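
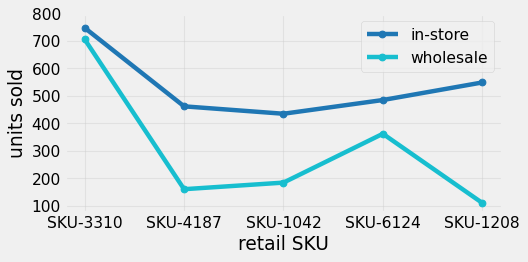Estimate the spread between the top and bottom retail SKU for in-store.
≈ 300

Max SKU-3310 ≈ 700, min SKU-1042 ≈ 400; range ≈ 300.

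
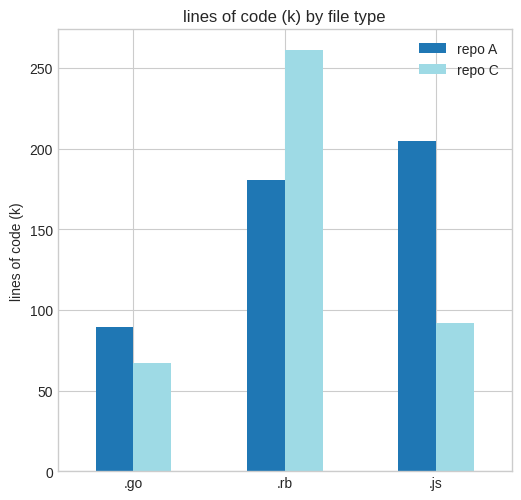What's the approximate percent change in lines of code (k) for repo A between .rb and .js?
≈ +14.3%

.rb ≈ 175, .js ≈ 200; (200 − 175) / 175 ≈ +14.3%.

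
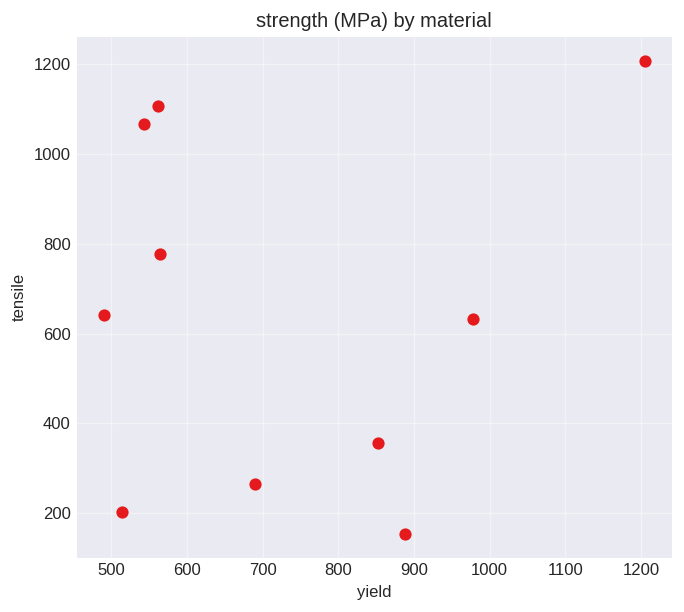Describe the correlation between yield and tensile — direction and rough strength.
no clear correlation

Points are roughly uncorrelated; weak (|r| ≈ 0.1).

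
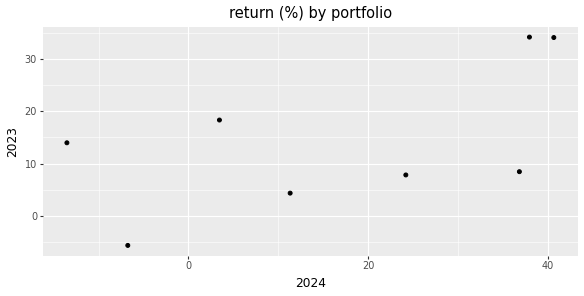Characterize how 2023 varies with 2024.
positive, moderate

Points are positively correlated; moderate (|r| ≈ 0.6).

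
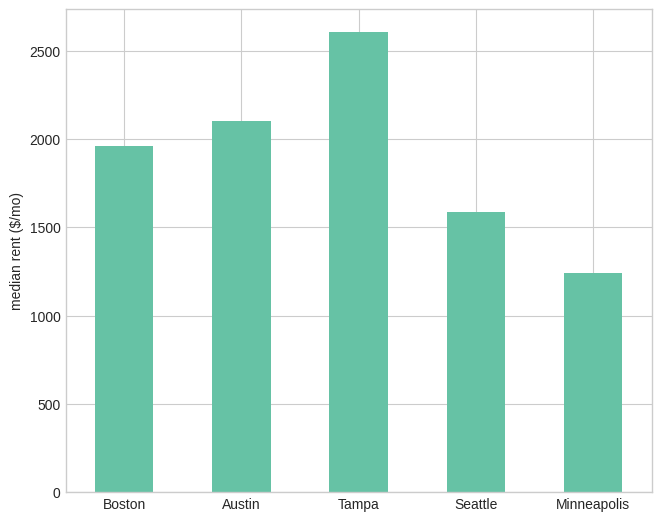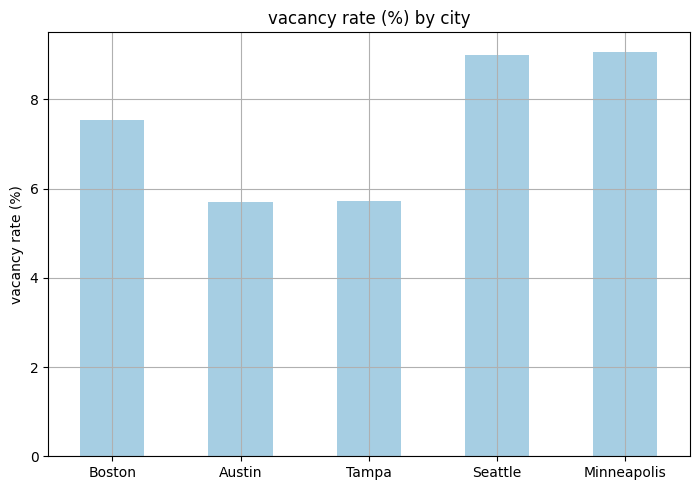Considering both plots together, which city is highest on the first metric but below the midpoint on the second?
Chart 2 median vacancy rate (%) ≈ 8; below-median cities: Austin, Tampa. Among those, Tampa has the highest median rent ($/mo) (≈ 2500).

Tampa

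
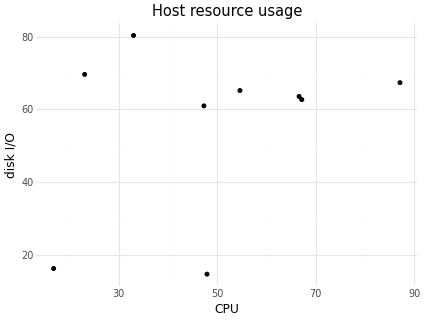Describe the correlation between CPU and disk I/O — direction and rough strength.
positive, weak

Points are positively correlated; weak (|r| ≈ 0.3).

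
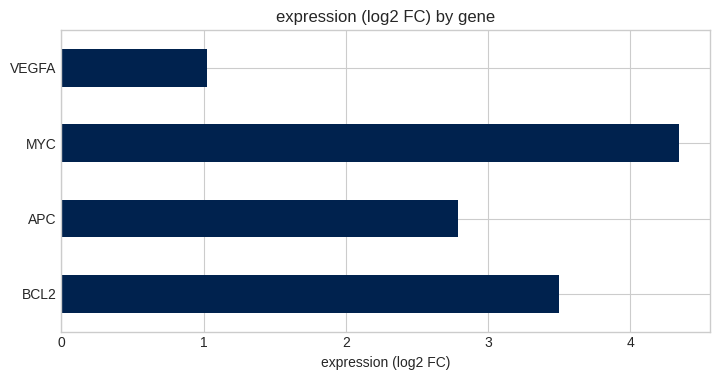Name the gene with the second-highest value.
Top 3: MYC ≈ 4.5, BCL2 ≈ 3.5, APC ≈ 3.0.

BCL2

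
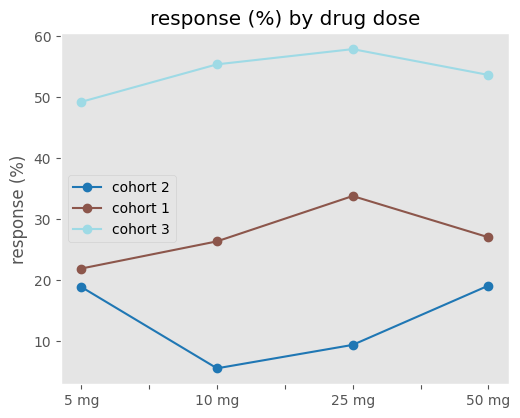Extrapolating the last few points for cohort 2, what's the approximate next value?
≈ 27.5

Last three: 5, 10, 20 → slope ≈ 7.5/step → next ≈ 27.5.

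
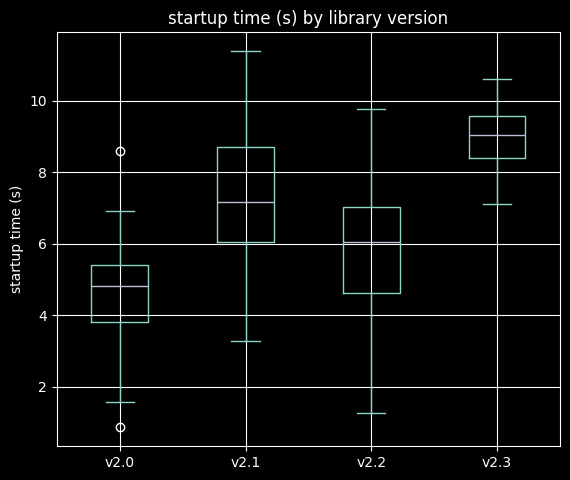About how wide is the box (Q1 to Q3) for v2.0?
≈ 1.5

Q3 ≈ 5.5, Q1 ≈ 4.0; IQR ≈ 1.5.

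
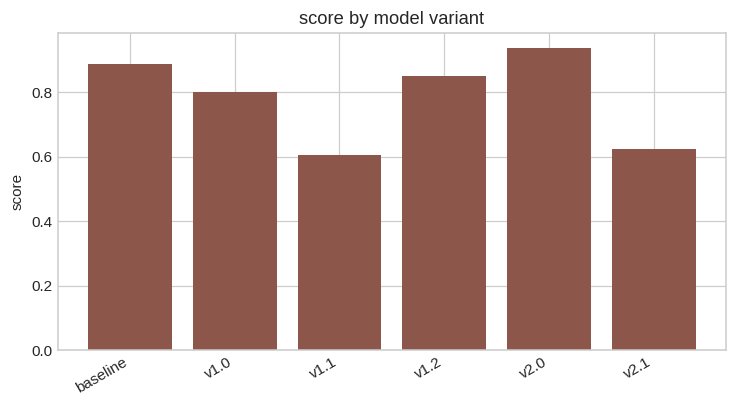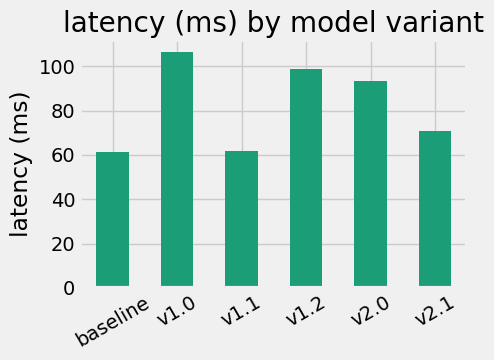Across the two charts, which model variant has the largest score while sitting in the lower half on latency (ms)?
Chart 2 median latency (ms) ≈ 80; below-median model variants: baseline, v1.1, v2.1. Among those, baseline has the highest score (≈ 0.9).

baseline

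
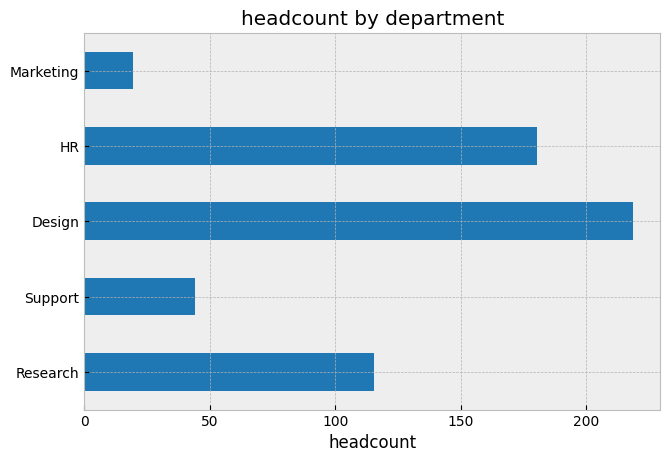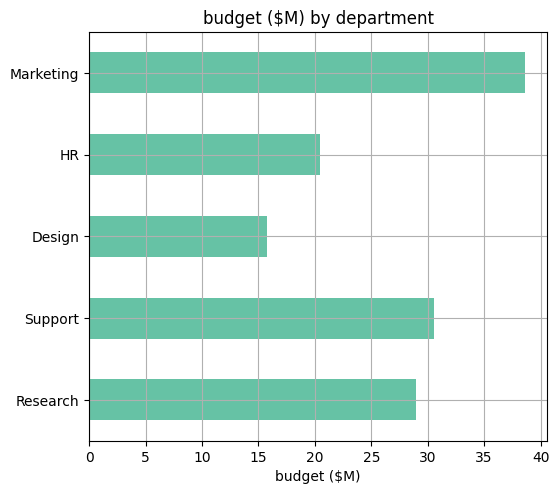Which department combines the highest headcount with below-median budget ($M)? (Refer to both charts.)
Design

Chart 2 median budget ($M) ≈ 30; below-median departments: Design, HR. Among those, Design has the highest headcount (≈ 225).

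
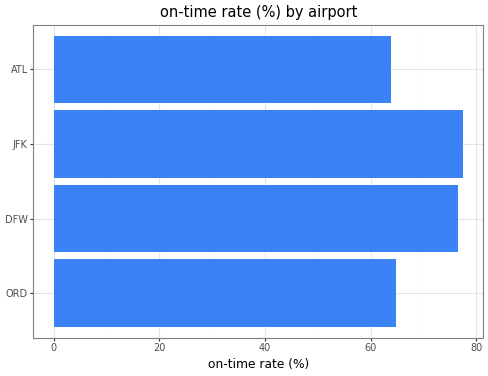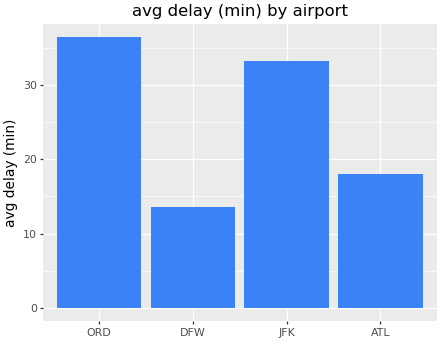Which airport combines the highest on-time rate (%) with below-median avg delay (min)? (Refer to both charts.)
Chart 2 median avg delay (min) ≈ 25; below-median airports: DFW, ATL. Among those, DFW has the highest on-time rate (%) (≈ 80).

DFW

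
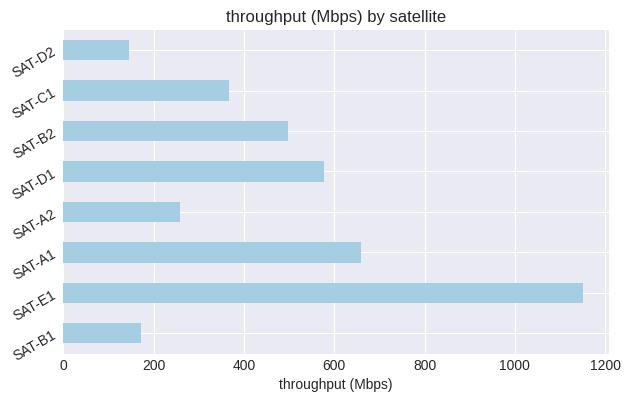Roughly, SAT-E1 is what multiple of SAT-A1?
SAT-E1 ≈ 1200, SAT-A1 ≈ 700; 1200/700 ≈ 1.71.

≈ 1.71×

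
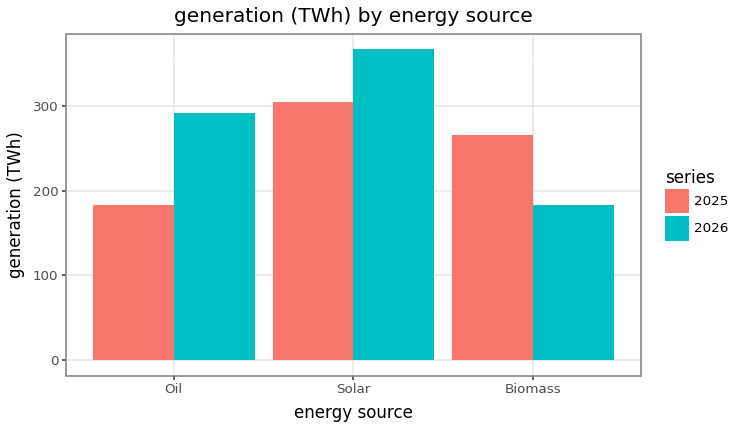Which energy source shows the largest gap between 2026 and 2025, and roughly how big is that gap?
Oil: 2026 ≈ 300, 2025 ≈ 200 → gap ≈ 100. Next-largest (Biomass) is only ≈ 50.

Oil, ≈ 100 TWh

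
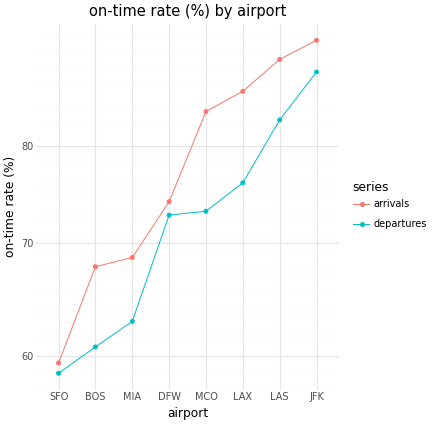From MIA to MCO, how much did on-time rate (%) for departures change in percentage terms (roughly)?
MIA ≈ 65, MCO ≈ 75; (75 − 65) / 65 ≈ +15.4%.

≈ +15.4%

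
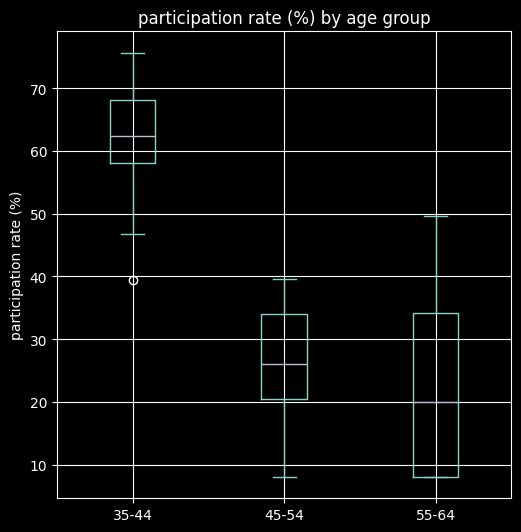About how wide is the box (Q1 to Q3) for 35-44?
≈ 10

Q3 ≈ 70, Q1 ≈ 60; IQR ≈ 10.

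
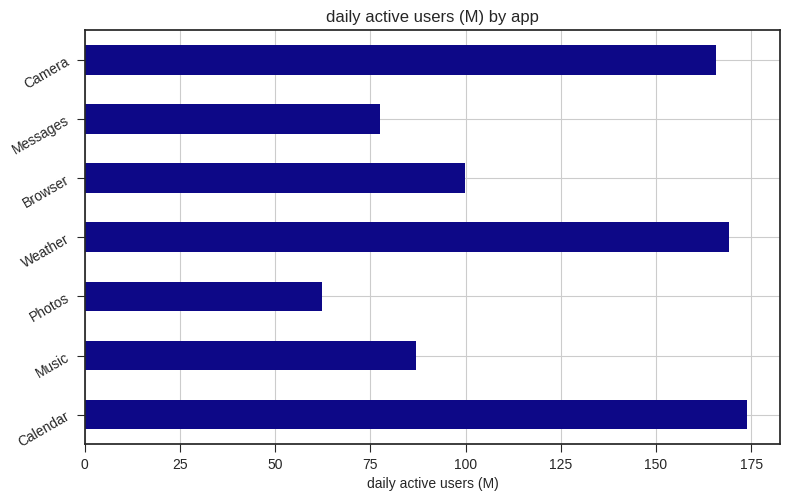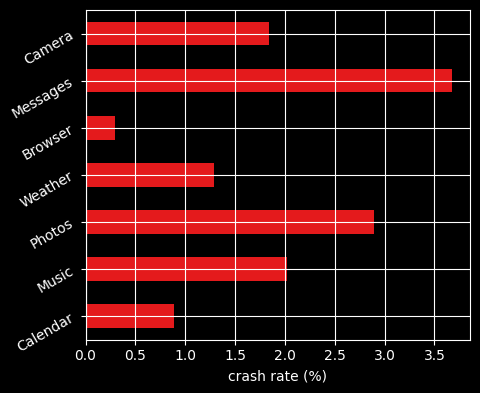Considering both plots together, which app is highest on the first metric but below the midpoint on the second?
Chart 2 median crash rate (%) ≈ 2; below-median apps: Calendar, Weather, Browser. Among those, Calendar has the highest daily active users (M) (≈ 180).

Calendar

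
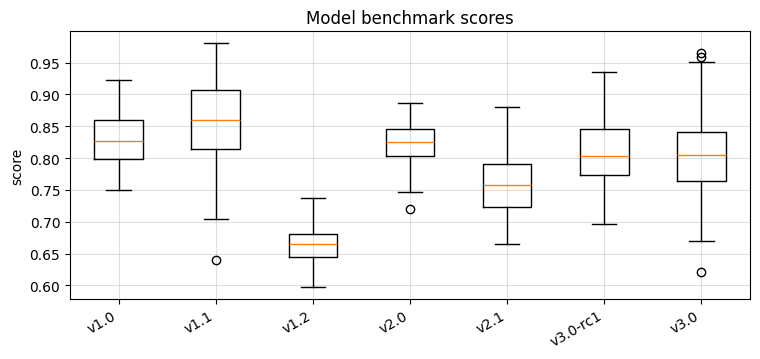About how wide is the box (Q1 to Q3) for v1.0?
≈ 0.06

Q3 ≈ 0.86, Q1 ≈ 0.80; IQR ≈ 0.06.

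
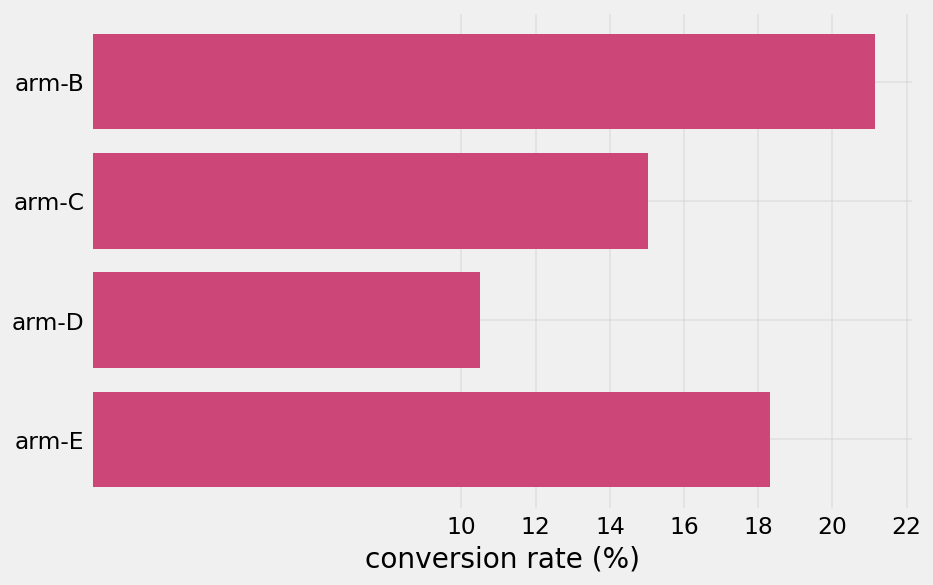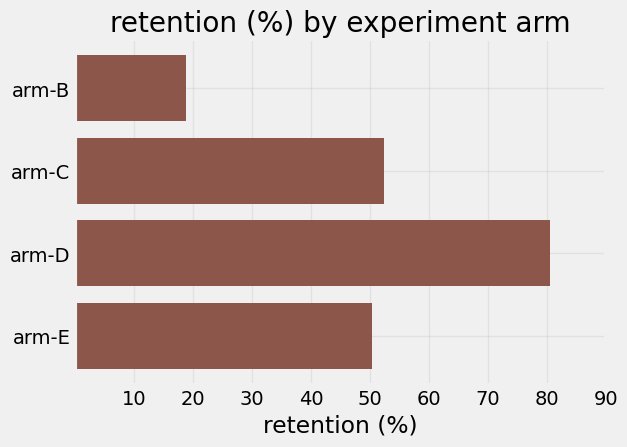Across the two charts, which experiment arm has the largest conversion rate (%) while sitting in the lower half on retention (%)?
arm-B

Chart 2 median retention (%) ≈ 50; below-median experiment arms: arm-B, arm-E. Among those, arm-B has the highest conversion rate (%) (≈ 22).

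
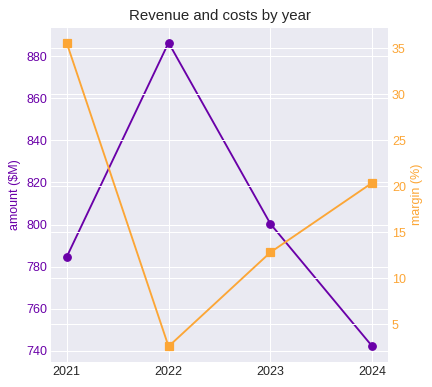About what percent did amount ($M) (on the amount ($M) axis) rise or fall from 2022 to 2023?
2022 ≈ 880, 2023 ≈ 800; (800 − 880) / 880 ≈ -9.1%.

≈ -9.1%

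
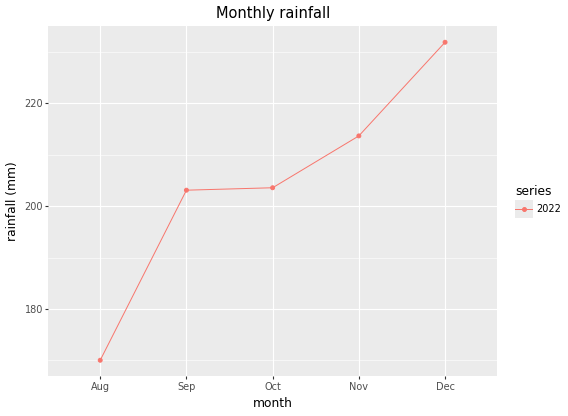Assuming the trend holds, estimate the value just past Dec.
Last three: 200, 210, 230 → slope ≈ 15/step → next ≈ 245.

≈ 245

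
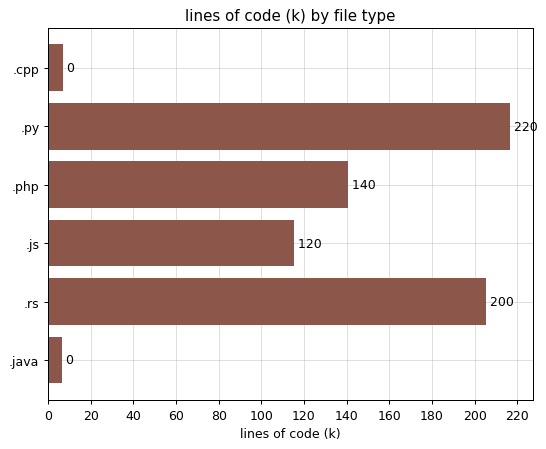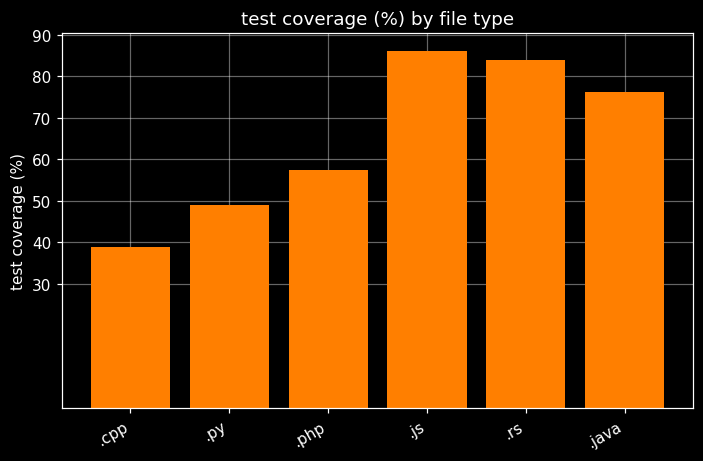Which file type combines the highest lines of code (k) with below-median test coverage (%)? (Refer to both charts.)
.py

Chart 2 median test coverage (%) ≈ 70; below-median file types: .cpp, .py, .php. Among those, .py has the highest lines of code (k) (≈ 220).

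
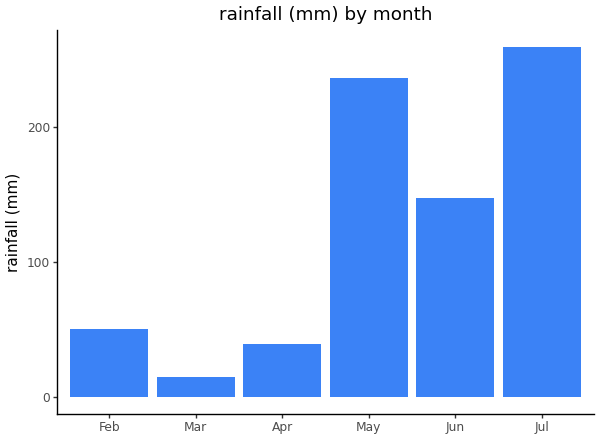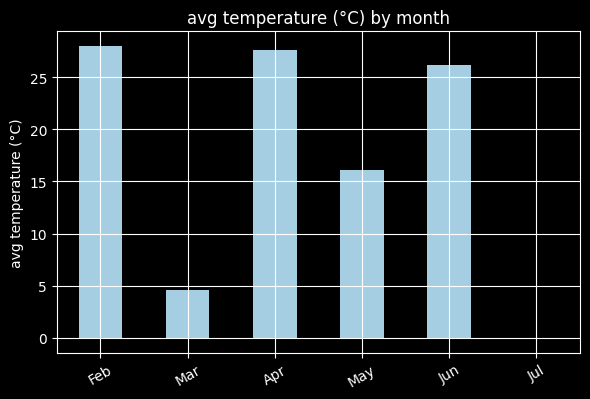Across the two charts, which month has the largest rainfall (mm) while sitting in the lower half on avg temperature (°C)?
Jul

Chart 2 median avg temperature (°C) ≈ 20; below-median months: Mar, May, Jul. Among those, Jul has the highest rainfall (mm) (≈ 250).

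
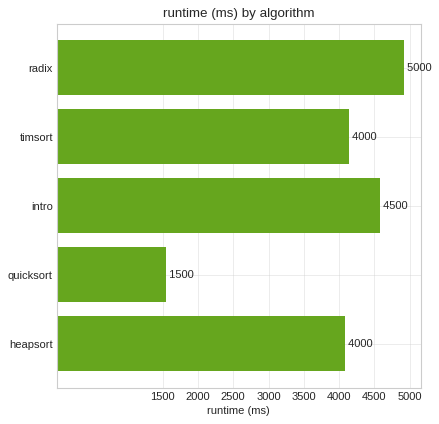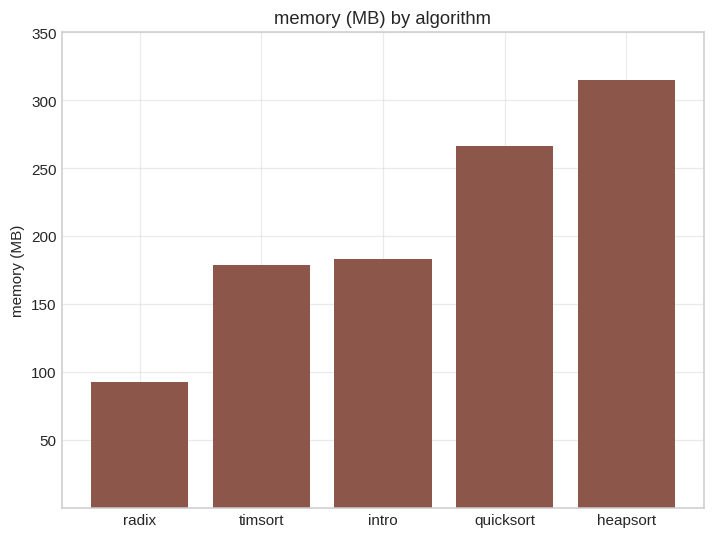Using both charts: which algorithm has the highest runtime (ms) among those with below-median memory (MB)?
radix

Chart 2 median memory (MB) ≈ 200; below-median algorithms: radix, timsort. Among those, radix has the highest runtime (ms) (≈ 5000).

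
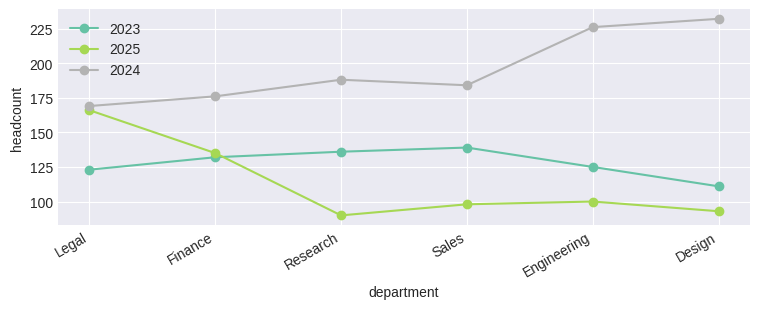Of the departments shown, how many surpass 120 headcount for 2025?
Above 120: Legal, Finance.

2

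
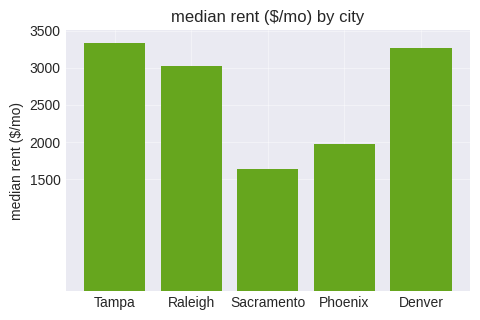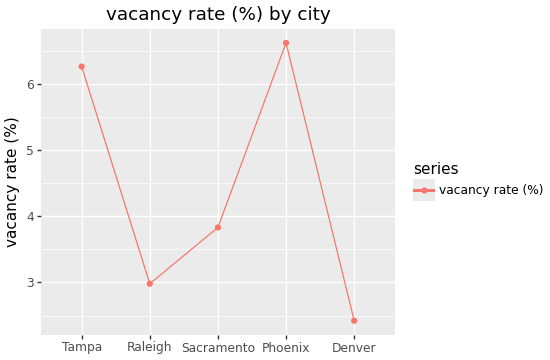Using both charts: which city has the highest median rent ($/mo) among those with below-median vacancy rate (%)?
Denver

Chart 2 median vacancy rate (%) ≈ 4; below-median cities: Raleigh, Denver. Among those, Denver has the highest median rent ($/mo) (≈ 3500).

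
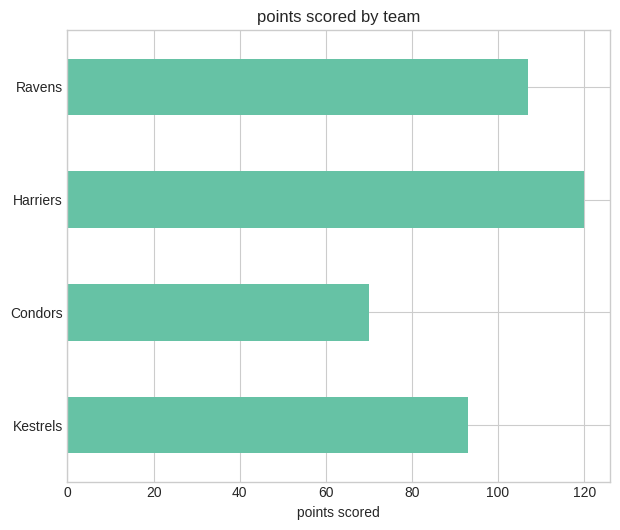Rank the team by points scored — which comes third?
Kestrels

Top 4: Harriers ≈ 120, Ravens ≈ 110, Kestrels ≈ 90, Condors ≈ 70.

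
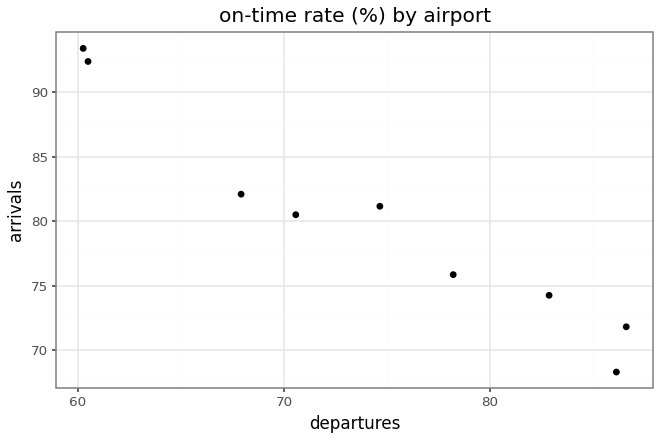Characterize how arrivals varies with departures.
Points are negatively correlated; strong (|r| ≈ 1.0).

negative, strong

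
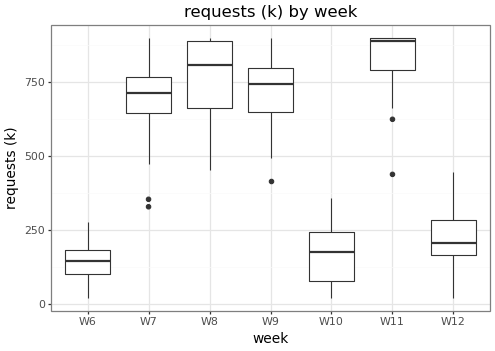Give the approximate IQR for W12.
≈ 100

Q3 ≈ 300, Q1 ≈ 200; IQR ≈ 100.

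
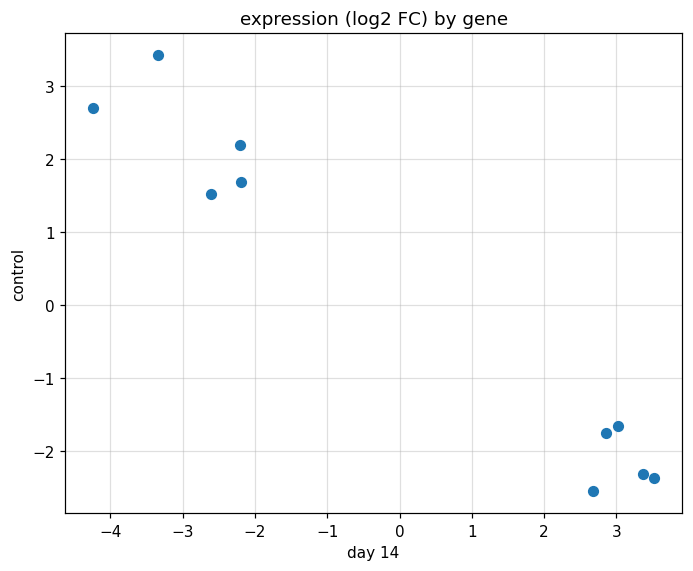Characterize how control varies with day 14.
negative, strong

Points are negatively correlated; strong (|r| ≈ 1.0).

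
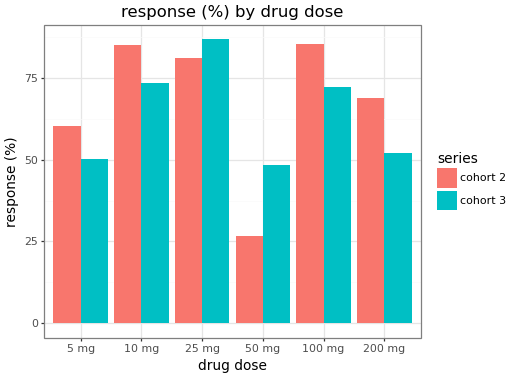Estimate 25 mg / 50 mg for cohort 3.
≈ 1.8×

25 mg ≈ 90, 50 mg ≈ 50; 90/50 ≈ 1.8.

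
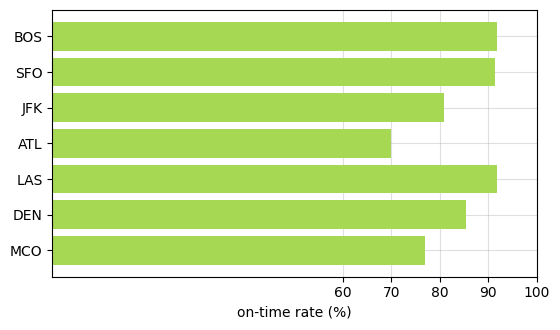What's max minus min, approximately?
Max LAS ≈ 90, min ATL ≈ 70; range ≈ 20.

≈ 20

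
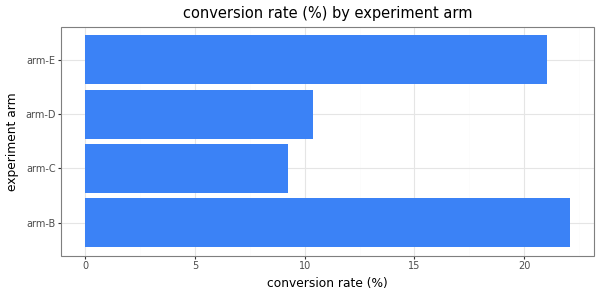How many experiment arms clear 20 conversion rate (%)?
Above 20: arm-B, arm-E.

2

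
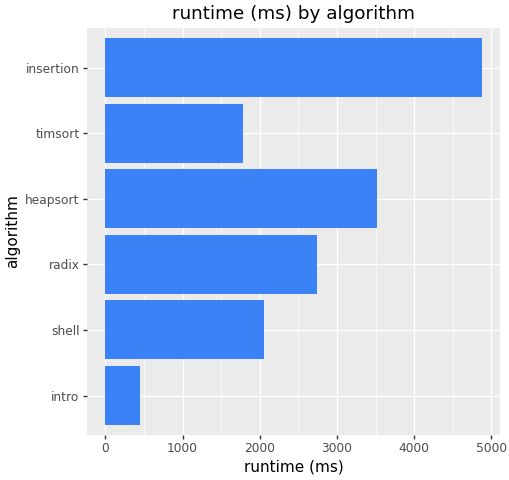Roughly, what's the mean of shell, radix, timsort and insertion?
≈ 2875

(2000 + 2500 + 2000 + 5000) / 4 ≈ 2875.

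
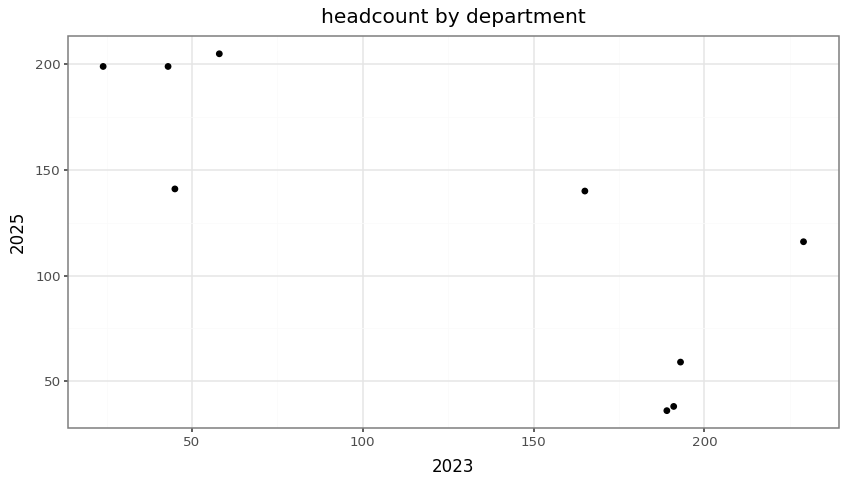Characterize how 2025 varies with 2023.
negative, strong

Points are negatively correlated; strong (|r| ≈ 0.8).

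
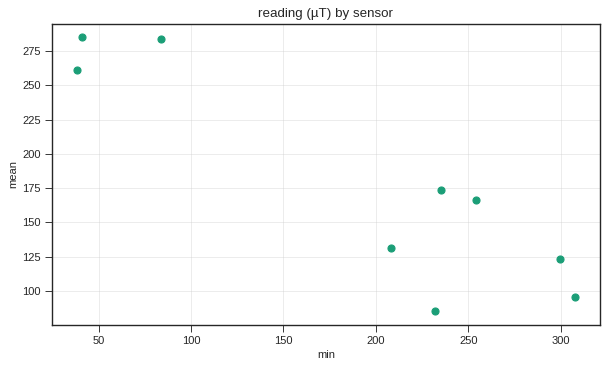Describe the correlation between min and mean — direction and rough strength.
negative, strong

Points are negatively correlated; strong (|r| ≈ 0.9).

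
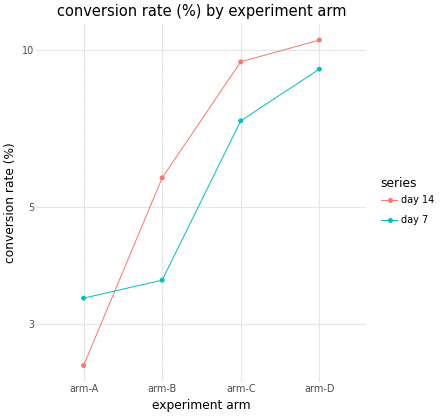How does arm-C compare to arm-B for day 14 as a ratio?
≈ 1.5×

arm-C ≈ 9, arm-B ≈ 6; 9/6 ≈ 1.5.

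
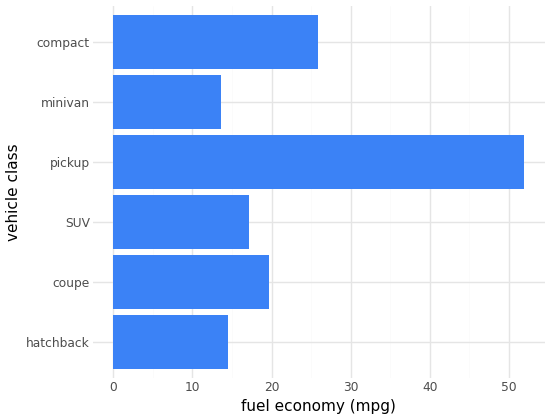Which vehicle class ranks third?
Top 4: pickup ≈ 50, compact ≈ 25, coupe ≈ 20, SUV ≈ 15.

coupe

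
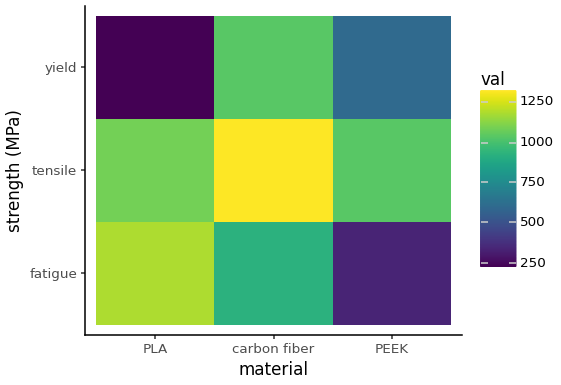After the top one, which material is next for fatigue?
carbon fiber

Top 3 for fatigue: PLA ≈ 1200, carbon fiber ≈ 900, PEEK ≈ 300.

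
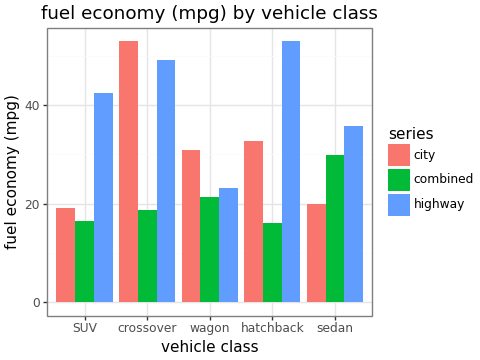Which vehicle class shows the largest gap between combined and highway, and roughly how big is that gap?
hatchback: combined ≈ 15, highway ≈ 55 → gap ≈ 40. Next-largest (crossover) is only ≈ 30.

hatchback, ≈ 40 mpg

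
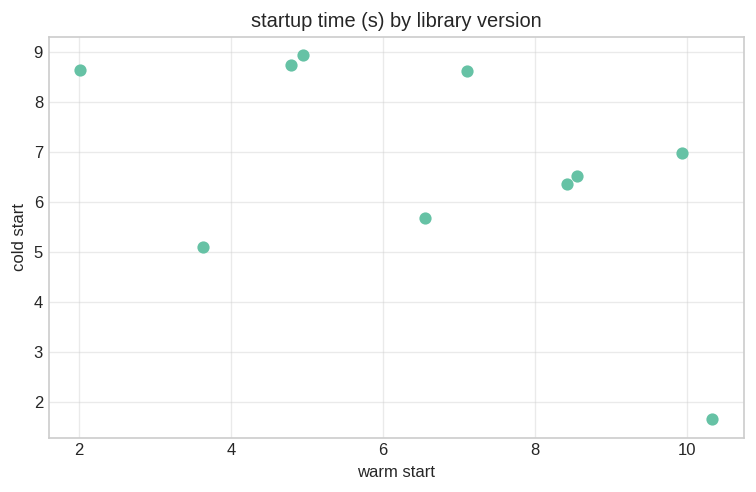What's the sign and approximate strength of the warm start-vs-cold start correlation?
Points are negatively correlated; moderate (|r| ≈ 0.5).

negative, moderate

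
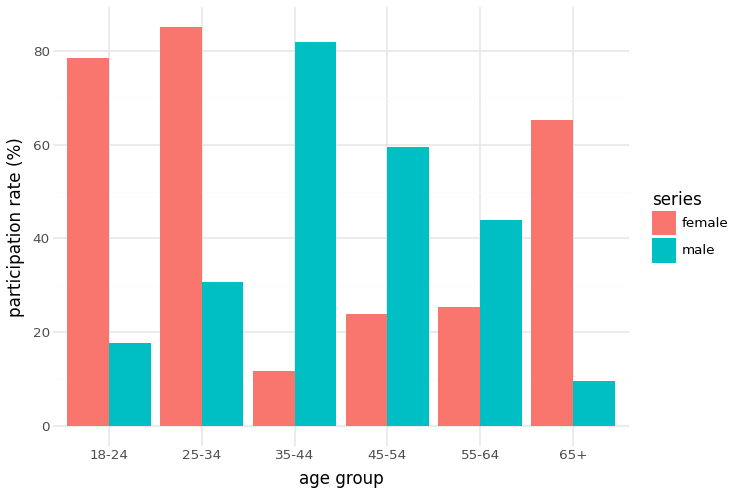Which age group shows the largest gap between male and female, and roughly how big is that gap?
35-44, ≈ 70 %

35-44: male ≈ 80, female ≈ 10 → gap ≈ 70. Next-largest (18-24) is only ≈ 60.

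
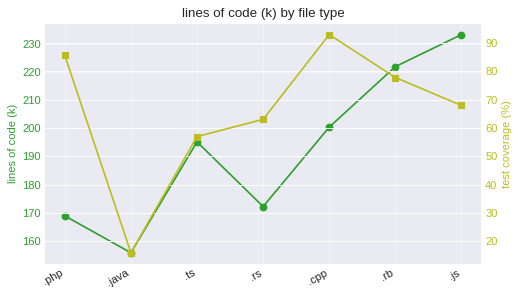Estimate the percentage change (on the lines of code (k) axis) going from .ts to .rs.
≈ -15%

.ts ≈ 200, .rs ≈ 170; (170 − 200) / 200 ≈ -15%.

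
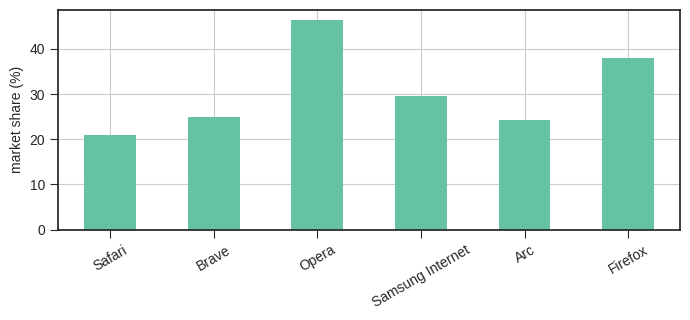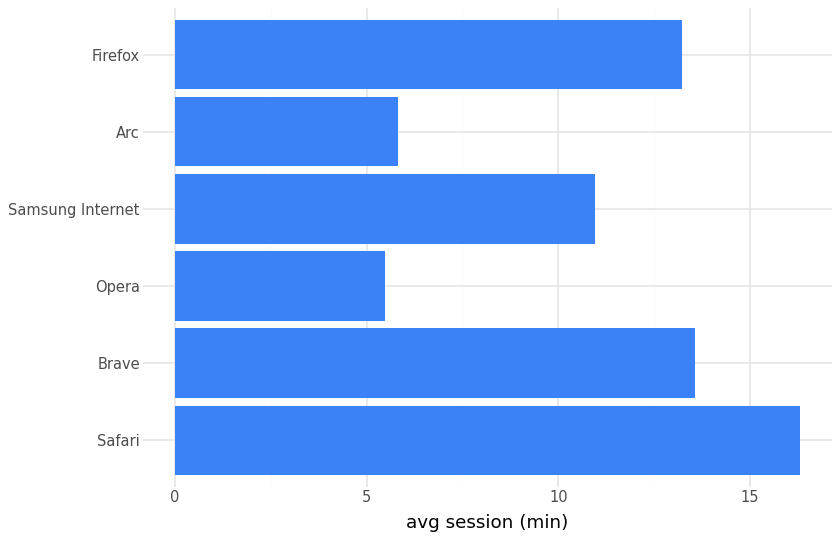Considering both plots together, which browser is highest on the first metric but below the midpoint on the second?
Chart 2 median avg session (min) ≈ 12; below-median browsers: Opera, Samsung Internet, Arc. Among those, Opera has the highest market share (%) (≈ 45).

Opera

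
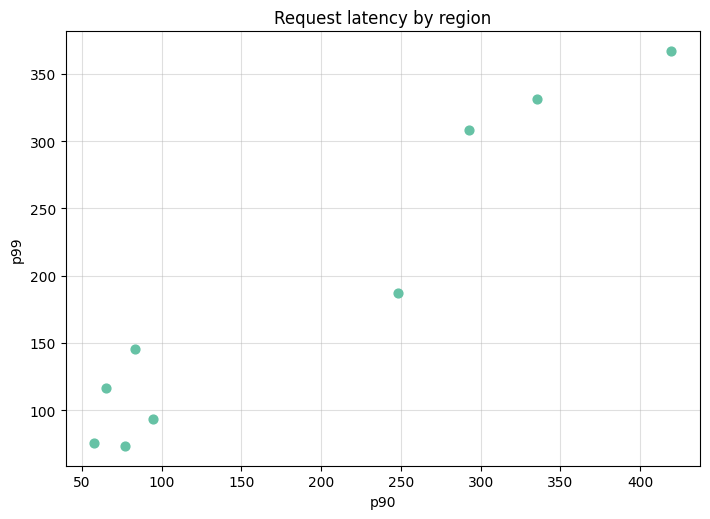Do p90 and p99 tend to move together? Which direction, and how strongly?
positive, strong

Points are positively correlated; strong (|r| ≈ 1.0).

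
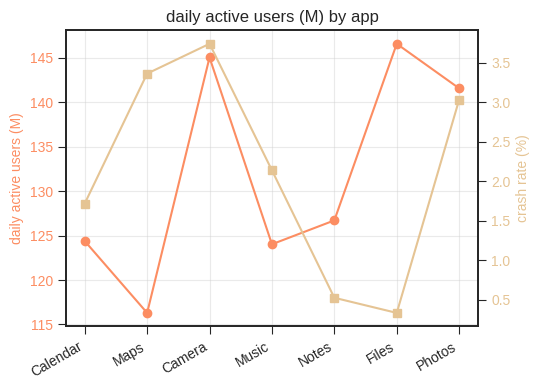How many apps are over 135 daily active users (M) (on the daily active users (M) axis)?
3

Above 135: Camera, Files, Photos.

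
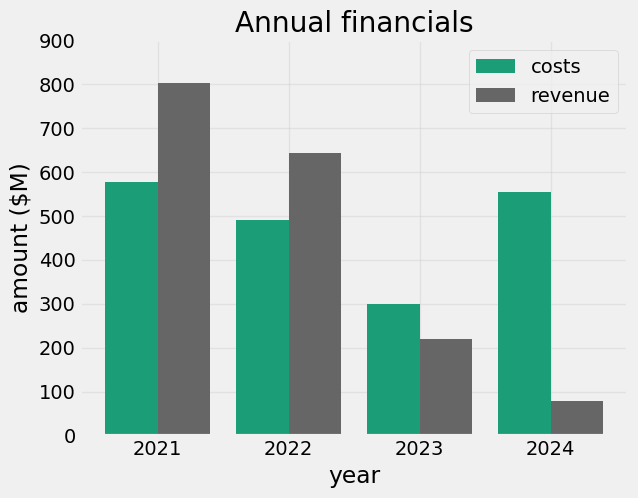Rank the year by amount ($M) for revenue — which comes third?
2023

Top 4 for revenue: 2021 ≈ 800, 2022 ≈ 600, 2023 ≈ 200, 2024 ≈ 100.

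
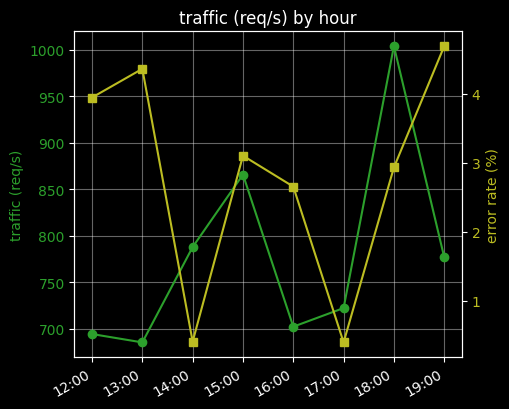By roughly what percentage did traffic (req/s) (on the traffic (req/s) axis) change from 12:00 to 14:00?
12:00 ≈ 700, 14:00 ≈ 800; (800 − 700) / 700 ≈ +14.3%.

≈ +14.3%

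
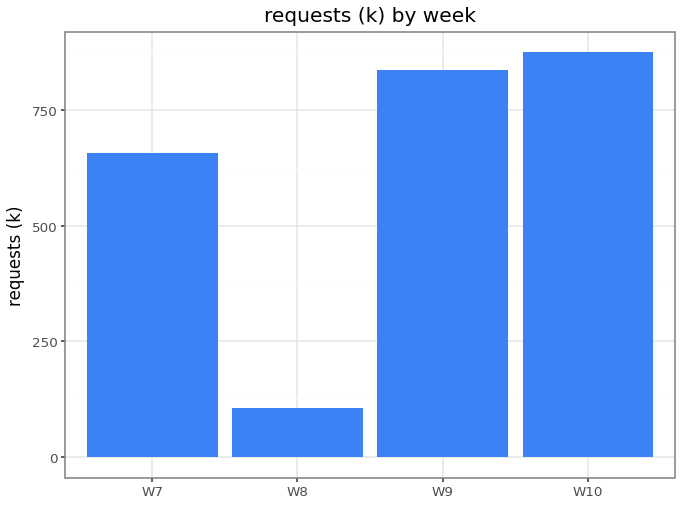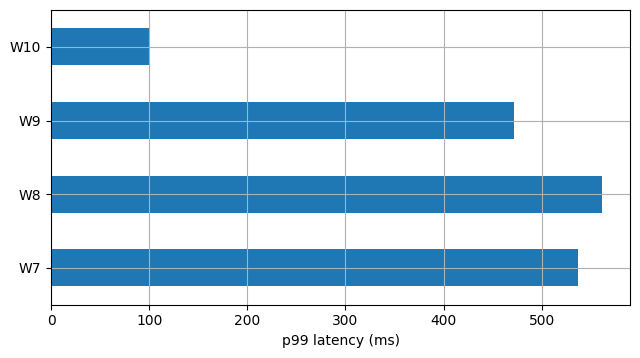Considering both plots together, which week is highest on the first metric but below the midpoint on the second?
Chart 2 median p99 latency (ms) ≈ 500; below-median weeks: W9, W10. Among those, W10 has the highest requests (k) (≈ 900).

W10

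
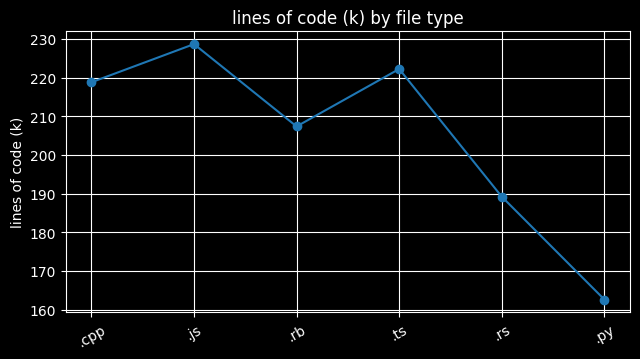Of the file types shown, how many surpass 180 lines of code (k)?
5

Above 180: .cpp, .js, .rb, .ts, .rs.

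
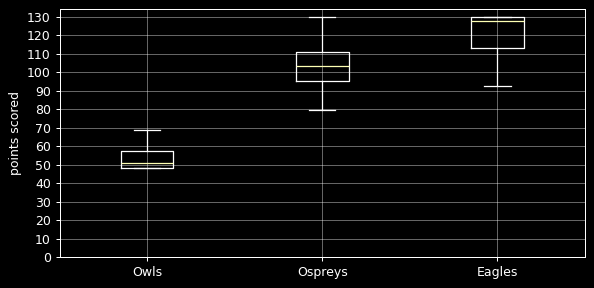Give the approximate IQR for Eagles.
Q3 ≈ 130, Q1 ≈ 110; IQR ≈ 20.

≈ 20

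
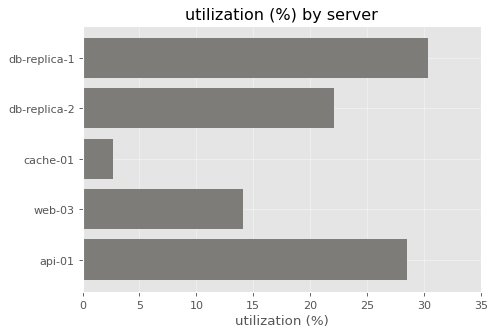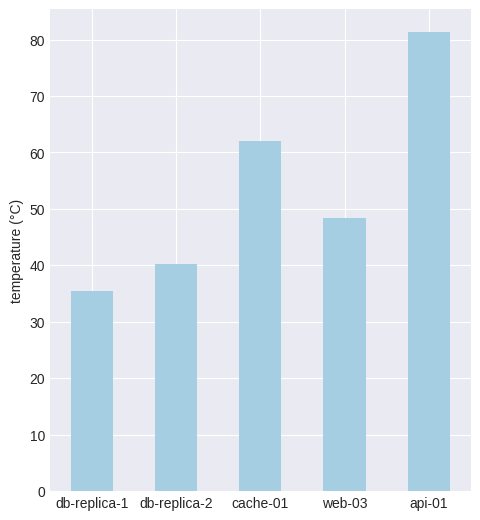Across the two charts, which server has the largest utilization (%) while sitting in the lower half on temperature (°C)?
Chart 2 median temperature (°C) ≈ 50; below-median servers: db-replica-1, db-replica-2. Among those, db-replica-1 has the highest utilization (%) (≈ 30).

db-replica-1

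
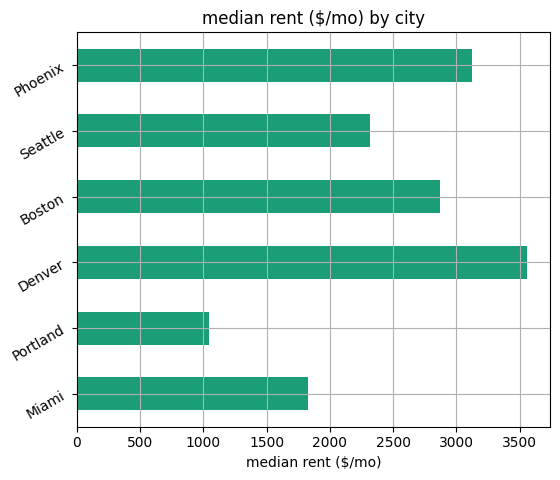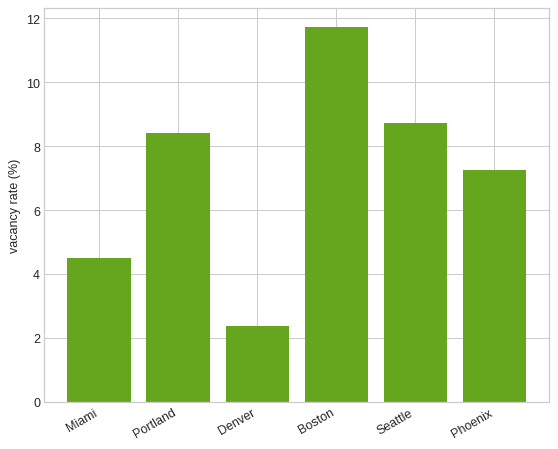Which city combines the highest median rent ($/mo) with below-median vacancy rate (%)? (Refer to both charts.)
Denver

Chart 2 median vacancy rate (%) ≈ 8; below-median cities: Miami, Denver, Phoenix. Among those, Denver has the highest median rent ($/mo) (≈ 3500).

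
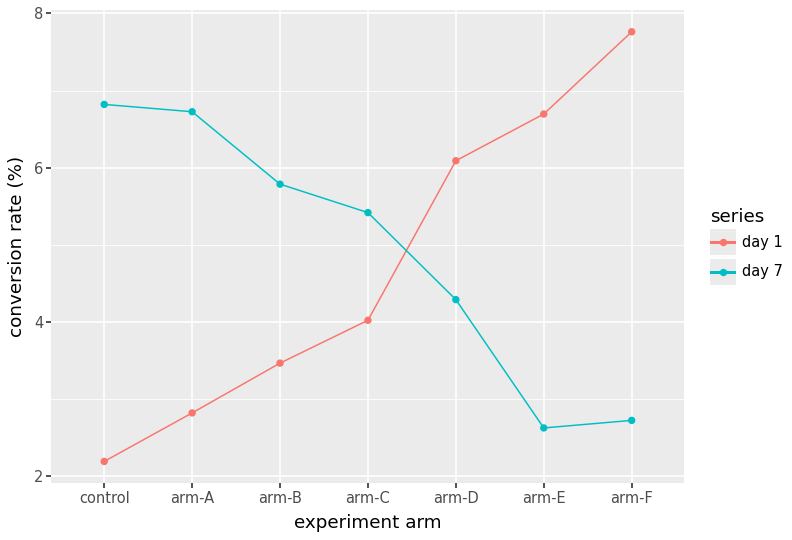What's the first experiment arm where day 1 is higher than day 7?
arm-D

arm-C: day 1 ≈ 4.0 vs day 7 ≈ 5.5 (not yet); arm-D: day 1 ≈ 6.0 vs day 7 ≈ 4.5 (first crossover).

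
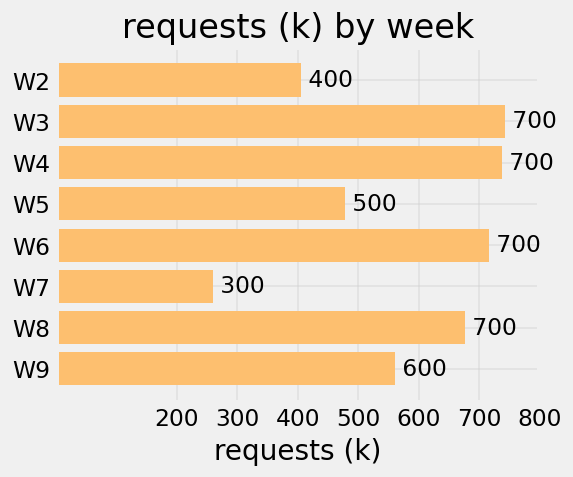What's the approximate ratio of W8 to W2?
≈ 1.75×

W8 ≈ 700, W2 ≈ 400; 700/400 ≈ 1.75.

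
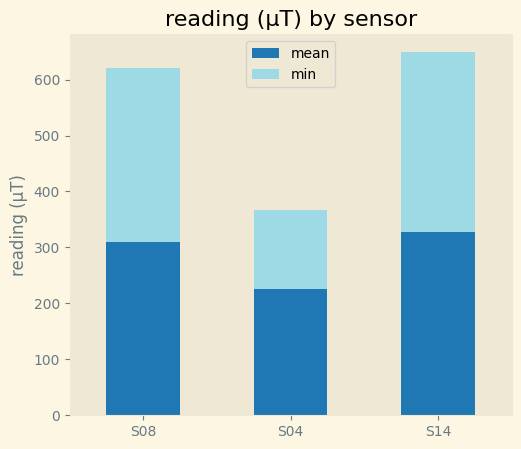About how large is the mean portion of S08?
mean top ≈ 300, bottom ≈ 0; segment ≈ 300.

≈ 300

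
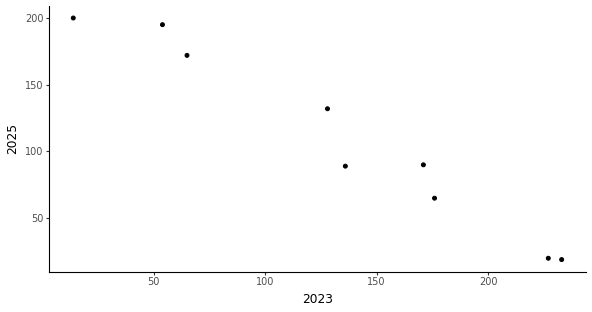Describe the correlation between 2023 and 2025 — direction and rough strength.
negative, strong

Points are negatively correlated; strong (|r| ≈ 1.0).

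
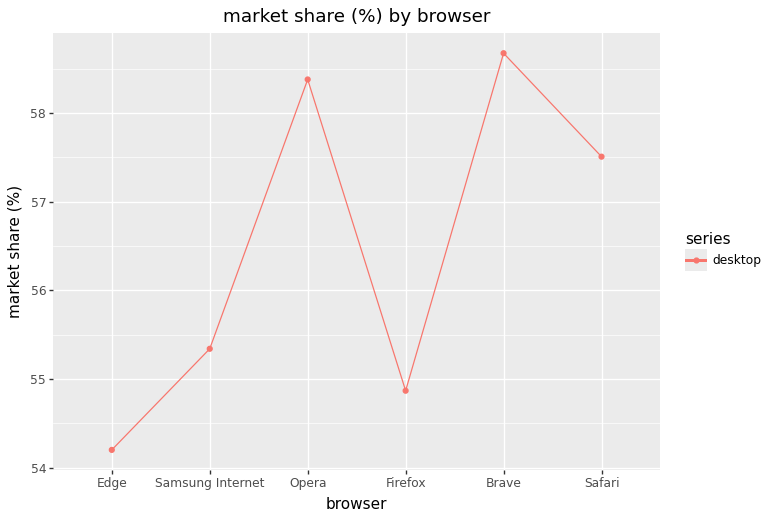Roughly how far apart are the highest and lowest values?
Max Brave ≈ 58.5, min Edge ≈ 54.0; range ≈ 4.5.

≈ 4.5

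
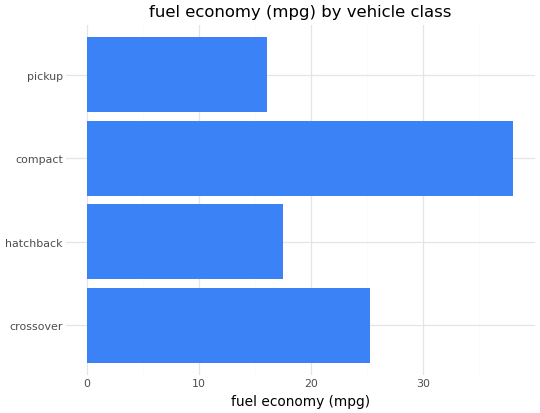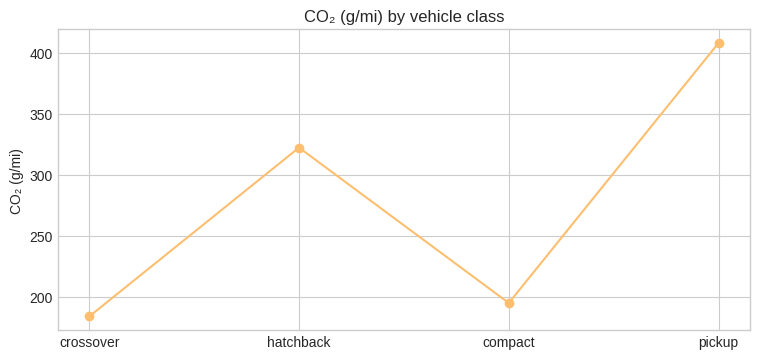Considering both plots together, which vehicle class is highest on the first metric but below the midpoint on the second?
compact

Chart 2 median CO₂ (g/mi) ≈ 250; below-median vehicle classes: crossover, compact. Among those, compact has the highest fuel economy (mpg) (≈ 40).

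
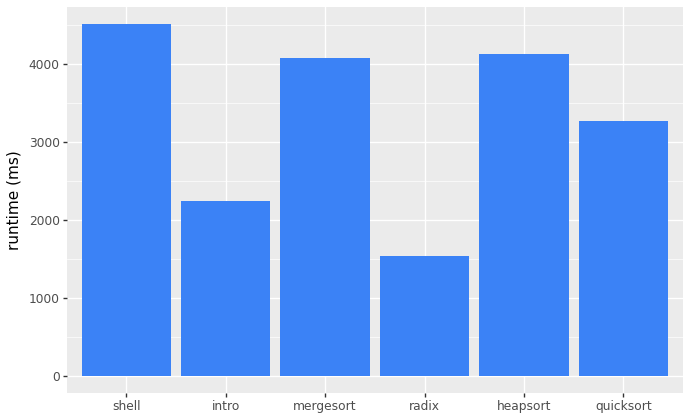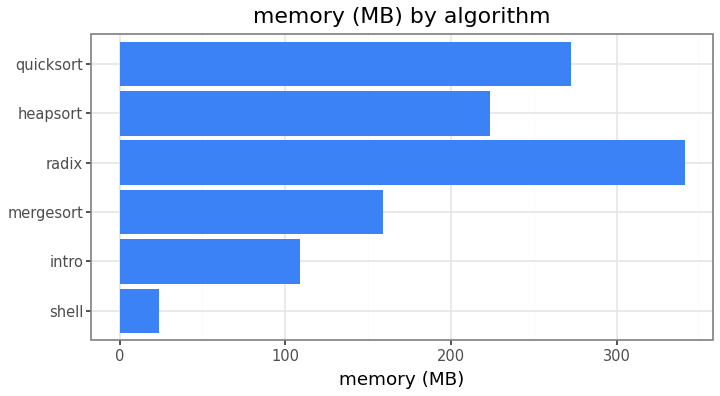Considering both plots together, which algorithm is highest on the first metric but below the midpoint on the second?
Chart 2 median memory (MB) ≈ 200; below-median algorithms: shell, intro, mergesort. Among those, shell has the highest runtime (ms) (≈ 4500).

shell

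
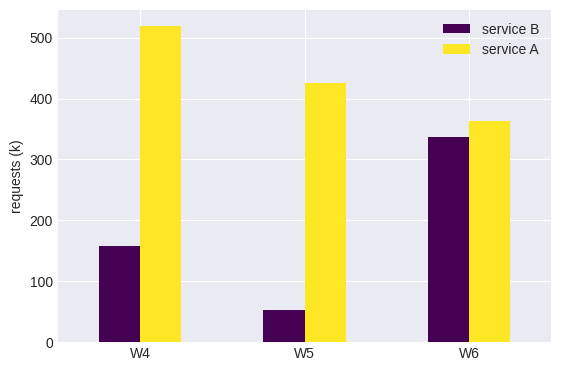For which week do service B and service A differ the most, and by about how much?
W5, ≈ 400 k

W5: service B ≈ 50, service A ≈ 450 → gap ≈ 400. Next-largest (W4) is only ≈ 350.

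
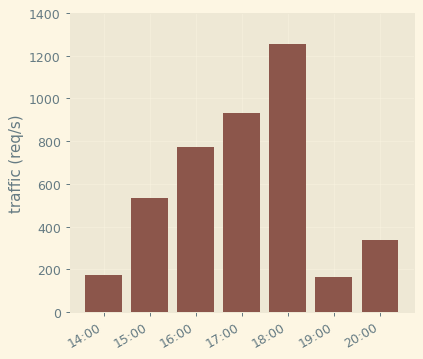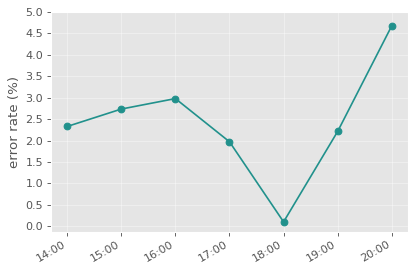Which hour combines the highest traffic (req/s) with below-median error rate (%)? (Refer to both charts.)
Chart 2 median error rate (%) ≈ 2.5; below-median hours: 17:00, 18:00, 19:00. Among those, 18:00 has the highest traffic (req/s) (≈ 1200).

18:00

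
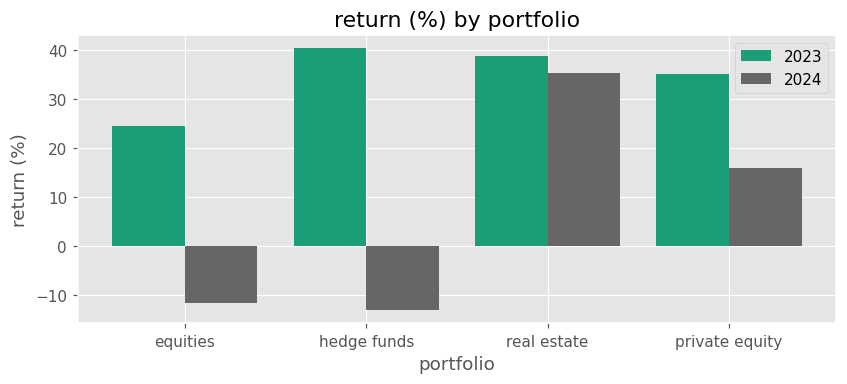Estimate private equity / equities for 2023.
private equity ≈ 35, equities ≈ 25; 35/25 ≈ 1.4.

≈ 1.4×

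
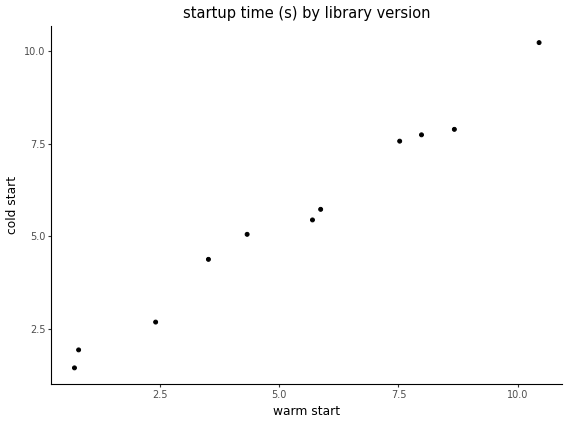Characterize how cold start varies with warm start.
Points are positively correlated; strong (|r| ≈ 1.0).

positive, strong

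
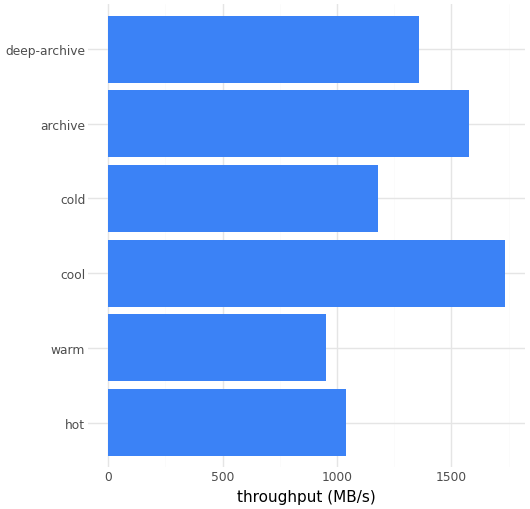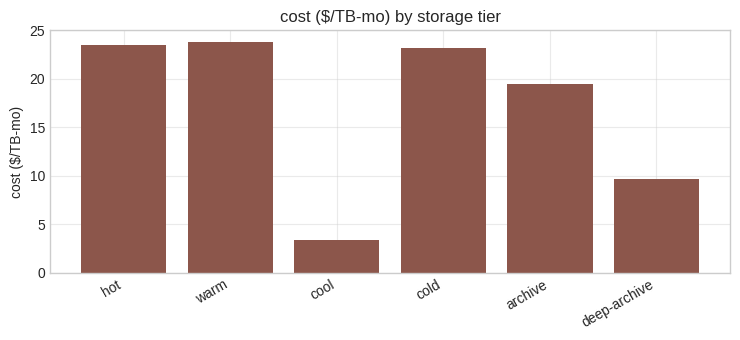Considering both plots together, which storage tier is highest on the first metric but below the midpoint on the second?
Chart 2 median cost ($/TB-mo) ≈ 20; below-median storage tiers: cool, archive, deep-archive. Among those, cool has the highest throughput (MB/s) (≈ 1800).

cool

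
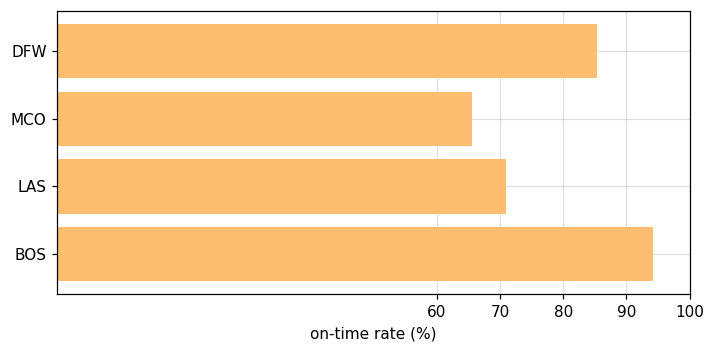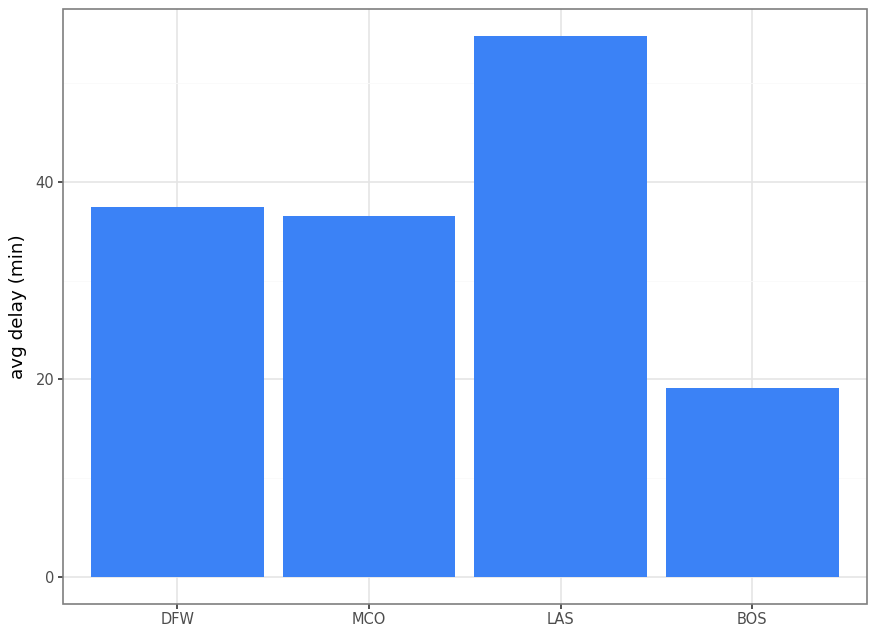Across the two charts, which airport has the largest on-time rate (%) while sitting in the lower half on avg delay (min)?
Chart 2 median avg delay (min) ≈ 40; below-median airports: MCO, BOS. Among those, BOS has the highest on-time rate (%) (≈ 90).

BOS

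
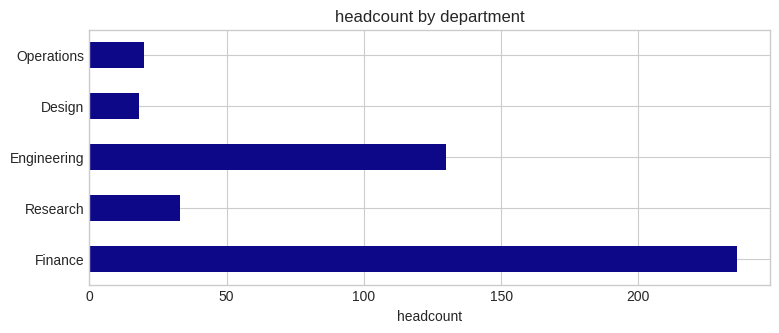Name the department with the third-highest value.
Top 4: Finance ≈ 240, Engineering ≈ 120, Research ≈ 40, Operations ≈ 20.

Research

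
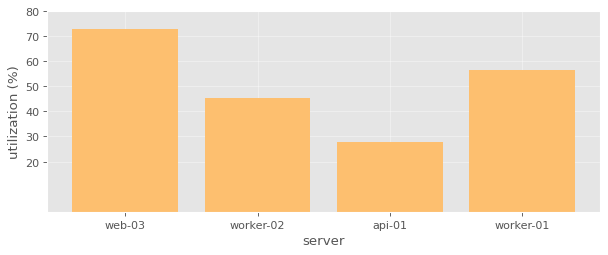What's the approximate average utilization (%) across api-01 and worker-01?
(30 + 60) / 2 ≈ 45.

≈ 45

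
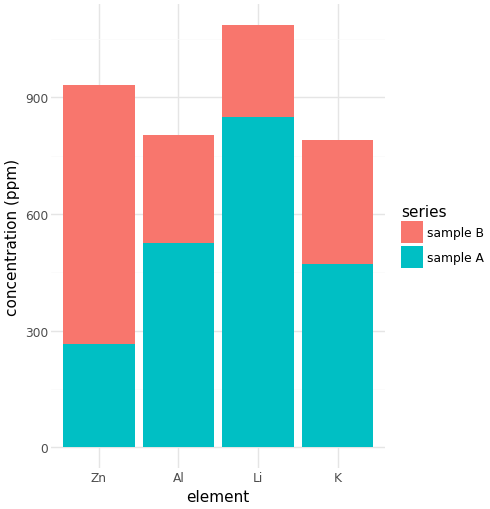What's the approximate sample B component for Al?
sample B top ≈ 800, bottom ≈ 500; segment ≈ 300.

≈ 300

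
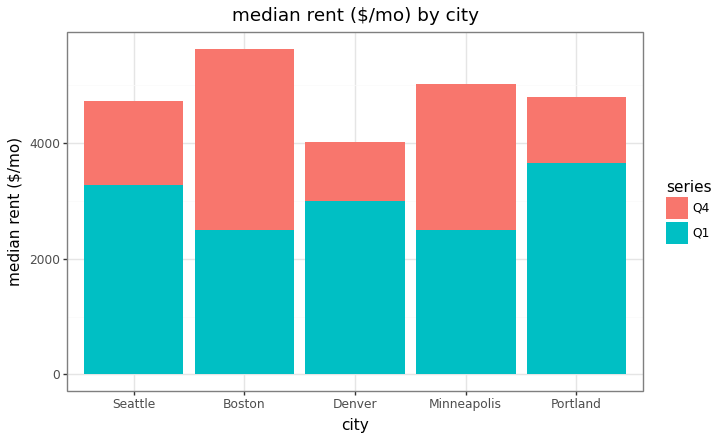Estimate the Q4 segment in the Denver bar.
≈ 1000

Q4 top ≈ 4000, bottom ≈ 3000; segment ≈ 1000.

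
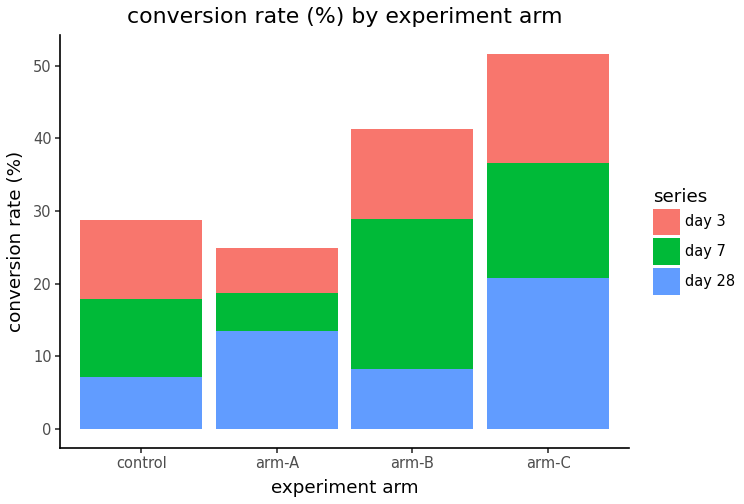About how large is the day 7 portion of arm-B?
≈ 20

day 7 top ≈ 30, bottom ≈ 10; segment ≈ 20.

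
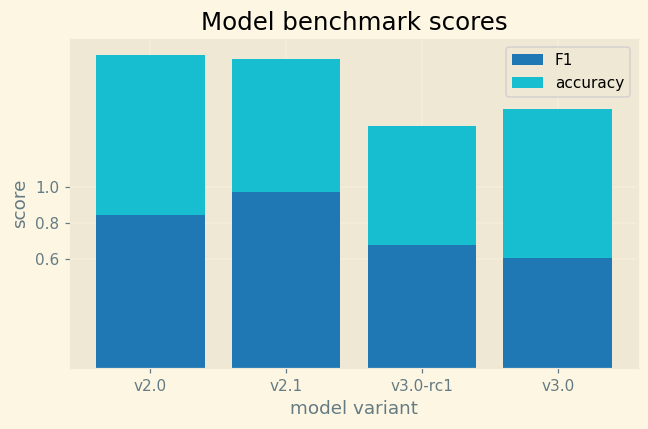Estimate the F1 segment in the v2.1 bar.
F1 top ≈ 1.0, bottom ≈ 0.0; segment ≈ 1.0.

≈ 1.0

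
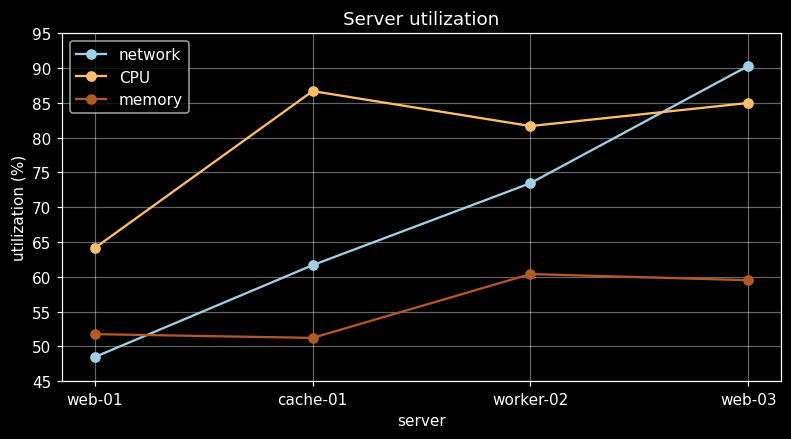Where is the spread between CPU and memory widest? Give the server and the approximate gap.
cache-01: CPU ≈ 85, memory ≈ 50 → gap ≈ 35. Next-largest (web-03) is only ≈ 25.

cache-01, ≈ 35 %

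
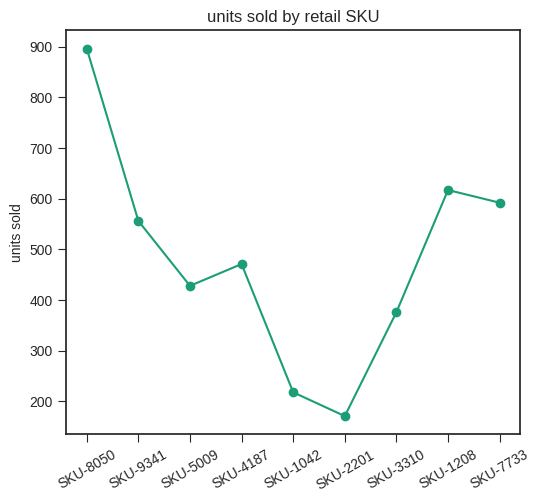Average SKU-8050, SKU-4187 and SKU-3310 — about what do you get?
(900 + 500 + 400) / 3 ≈ 600.

≈ 600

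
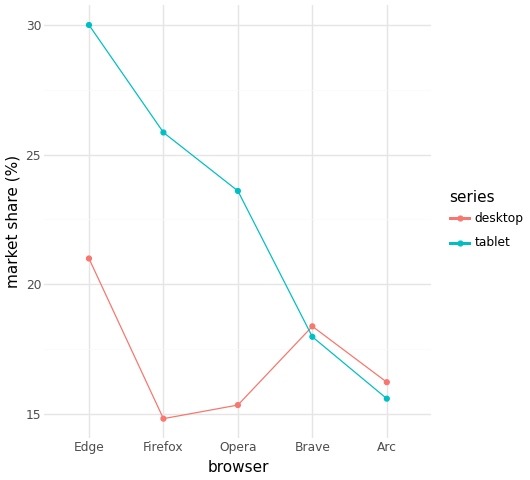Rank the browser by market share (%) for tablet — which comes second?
Firefox

Top 3 for tablet: Edge ≈ 30, Firefox ≈ 26, Opera ≈ 24.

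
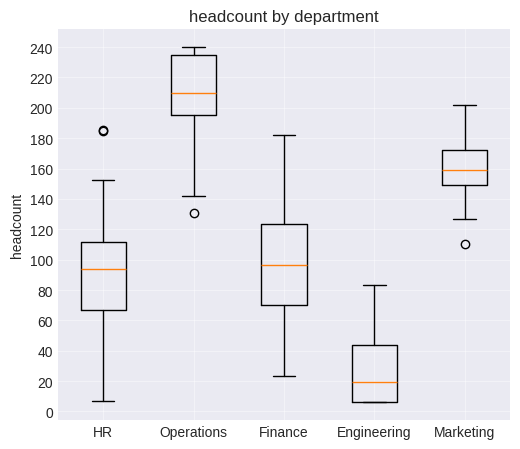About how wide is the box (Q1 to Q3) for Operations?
≈ 40

Q3 ≈ 240, Q1 ≈ 200; IQR ≈ 40.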